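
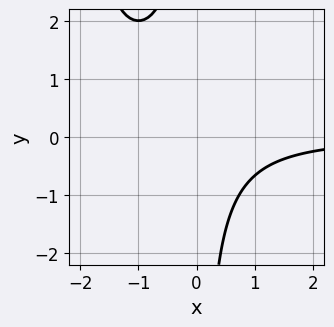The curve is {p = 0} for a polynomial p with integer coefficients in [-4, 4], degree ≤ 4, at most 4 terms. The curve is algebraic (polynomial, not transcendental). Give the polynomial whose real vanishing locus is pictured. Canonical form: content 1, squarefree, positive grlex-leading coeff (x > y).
x^2*y + 2*x*y + 2

1. Degree: a generic line meets the curve in up to 3 points, so deg p = 3.
2. Observable constraints: it misses every integer gridline on the y-axis; no x-intercept at any integer in the box.
3. The integer polynomial consistent with all of this is the stated p.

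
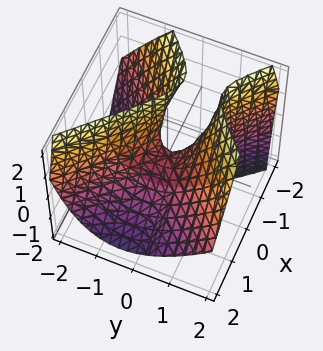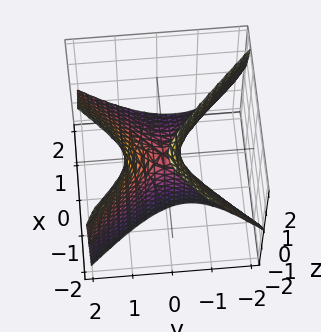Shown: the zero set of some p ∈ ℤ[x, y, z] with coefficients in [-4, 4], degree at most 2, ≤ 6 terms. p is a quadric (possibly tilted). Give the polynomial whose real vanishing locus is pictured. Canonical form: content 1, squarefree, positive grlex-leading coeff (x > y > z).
The degree is 2 — a generic line meets the surface in up to 2 points.
Checking where it meets the axes: it crosses the x-axis at the gridline x = 0; it crosses the y-axis at the gridline y = 0; it crosses the z-axis at the gridline z = 0.
Solving for integer coefficients yields p as stated.

2*x^2 + 2*x*z - 2*y^2 + y*z + z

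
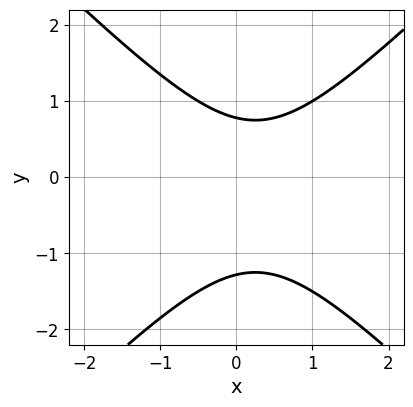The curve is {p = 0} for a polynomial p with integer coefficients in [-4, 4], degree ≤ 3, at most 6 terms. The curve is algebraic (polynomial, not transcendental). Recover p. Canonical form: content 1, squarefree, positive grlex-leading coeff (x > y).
1. The degree is 2 — the shape is more complex than any degree-1 curve.
2. From the visible intercepts: it misses every integer gridline on the x-axis.
3. Assembling these constraints gives the stated polynomial.

2*x^2 - 2*y^2 - x - y + 2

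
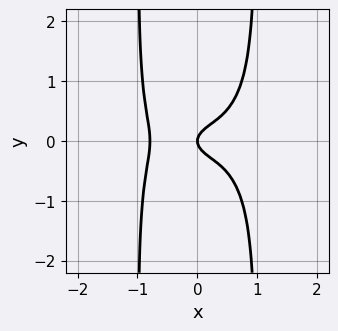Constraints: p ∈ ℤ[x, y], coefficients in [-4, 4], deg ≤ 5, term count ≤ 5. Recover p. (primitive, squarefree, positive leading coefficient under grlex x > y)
2*x^4 + 3*x^2*y^2 - 3*y^2 + x

deg p = 4.
Symmetries: the y ↦ −y reflection is a symmetry, so y appears only in even powers.
From the axis intercepts and sections: it crosses the x-axis at the gridline x = 0; it meets the y-axis at y = 0 (among the integer gridlines).
These observations pin down the coefficients.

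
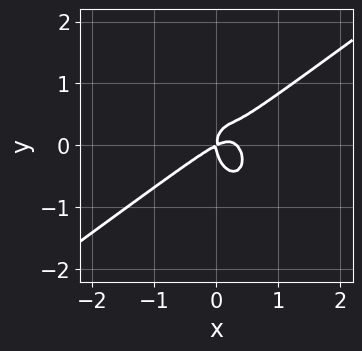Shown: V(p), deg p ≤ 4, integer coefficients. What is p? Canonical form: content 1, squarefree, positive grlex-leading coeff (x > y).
1. deg p = 3. The shape is more complex than any degree-2 curve.
2. From the axis intercepts and sections: it meets the y-axis at y = 0 (among the integer gridlines); one x-axis crossing is at x = 0.
3. Assembling these constraints gives the stated polynomial.

3*x^3 - 3*x^2*y - 2*y^3 - x^2 + 2*x*y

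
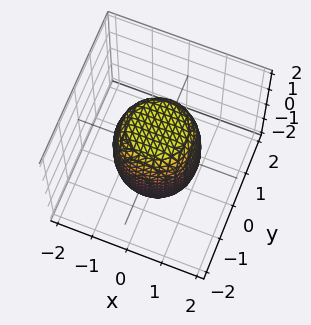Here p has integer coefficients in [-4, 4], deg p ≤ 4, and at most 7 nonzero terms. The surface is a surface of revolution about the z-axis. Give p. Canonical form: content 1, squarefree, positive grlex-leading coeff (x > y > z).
2*x^4 + 4*x^2*y^2 + 2*y^4 - x^2 - y^2 + z^2 - 2

The degree is 4 — the shape is more complex than any degree-3 surface.
Symmetries: the surface is invariant under rotation about z: p = q(x² + y², z).
From the visible intercepts: a circular section at z = -1 has radius exactly 1.
Putting this together gives p.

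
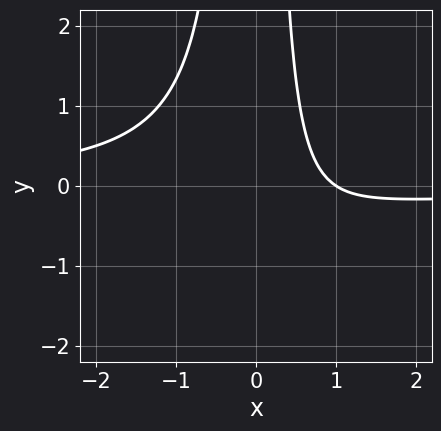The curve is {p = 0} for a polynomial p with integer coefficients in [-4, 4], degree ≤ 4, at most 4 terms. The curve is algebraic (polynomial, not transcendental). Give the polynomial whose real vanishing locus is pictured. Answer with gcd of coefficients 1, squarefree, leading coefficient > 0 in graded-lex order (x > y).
First, degree: no degree-2 curve has this shape, so deg p = 3.
Next, reading off the gridlines: it crosses the x-axis at the gridline x = 1; no y-intercept at any integer in the box.
Finally, together with the visible shape, these determine p as stated.

3*x^2*y + 2*x - 2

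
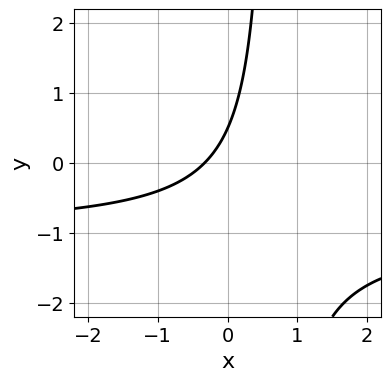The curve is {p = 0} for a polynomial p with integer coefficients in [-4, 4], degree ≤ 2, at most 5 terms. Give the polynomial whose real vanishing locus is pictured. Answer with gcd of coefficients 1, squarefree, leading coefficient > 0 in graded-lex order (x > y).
3*x*y + 3*x - 2*y + 1

1. The degree is 2 — a generic line meets the curve in up to 2 points.
2. Matching integer coefficients to the picture gives p.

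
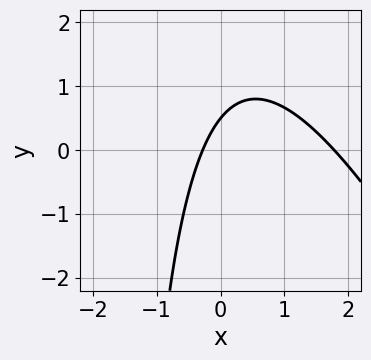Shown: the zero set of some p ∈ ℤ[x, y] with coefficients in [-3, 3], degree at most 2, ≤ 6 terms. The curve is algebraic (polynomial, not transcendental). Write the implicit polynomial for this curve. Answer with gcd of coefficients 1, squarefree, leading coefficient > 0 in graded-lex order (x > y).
2*x^2 + x*y - 3*x + 2*y - 1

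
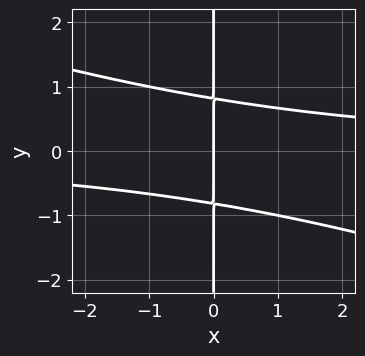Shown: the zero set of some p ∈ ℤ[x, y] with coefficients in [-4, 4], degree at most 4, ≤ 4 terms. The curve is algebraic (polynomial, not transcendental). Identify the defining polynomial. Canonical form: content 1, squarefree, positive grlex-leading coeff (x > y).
x^2*y + 3*x*y^2 - 2*x

1. The degree is 3 — the shape is more complex than any degree-2 curve.
2. Checking where it meets the axes: it meets the x-axis at x = 0 (among the integer gridlines); every point of the y-axis in the box is on the curve.
3. Solving for integer coefficients yields p as stated.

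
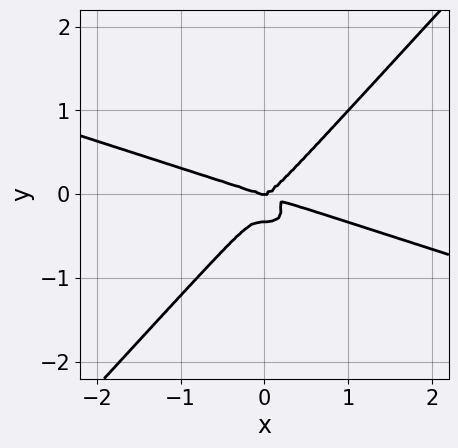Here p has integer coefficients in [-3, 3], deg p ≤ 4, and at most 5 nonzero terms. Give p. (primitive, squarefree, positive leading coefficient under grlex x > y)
(a) Degree: a generic line meets the curve in up to 4 points, so deg p = 4.
(b) Reading off the gridlines: it crosses the y-axis at the gridline y = 0; it crosses the x-axis at the gridline x = 0.
(c) These observations pin down the coefficients.

x^4 + 3*x^3*y - 3*y^4 - y^3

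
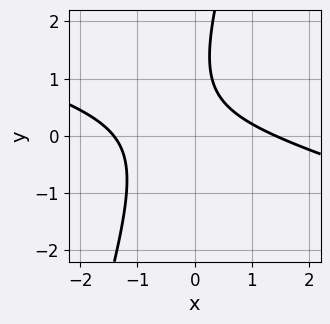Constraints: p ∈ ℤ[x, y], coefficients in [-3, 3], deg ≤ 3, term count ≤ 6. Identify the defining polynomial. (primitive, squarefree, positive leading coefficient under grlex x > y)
1. Degree: a generic line meets the curve in up to 2 points, so deg p = 2.
2. Reading off the gridlines: it misses every integer gridline on the y-axis.
3. Matching integer coefficients to the picture gives p.

x^2 + 3*x*y - y^2 + 2*y - 2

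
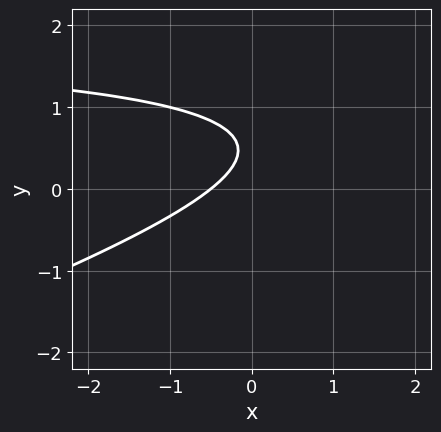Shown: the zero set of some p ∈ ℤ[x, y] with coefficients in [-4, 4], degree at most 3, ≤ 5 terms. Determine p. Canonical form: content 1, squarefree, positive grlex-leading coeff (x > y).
x*y - 3*y^2 - 2*x + 3*y - 1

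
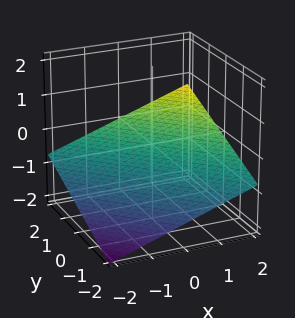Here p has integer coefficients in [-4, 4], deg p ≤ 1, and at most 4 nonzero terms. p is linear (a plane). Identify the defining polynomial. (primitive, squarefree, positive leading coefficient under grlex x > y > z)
x + y - 3*z - 2

First, degree: the surface is flat (a plane), so deg p = 1.
Then, from the axis intercepts and sections: it meets the y-axis at y = 2 (among the integer gridlines); it meets the x-axis at x = 2 (among the integer gridlines).
Finally, fitting integer coefficients to these (and the overall shape) gives p.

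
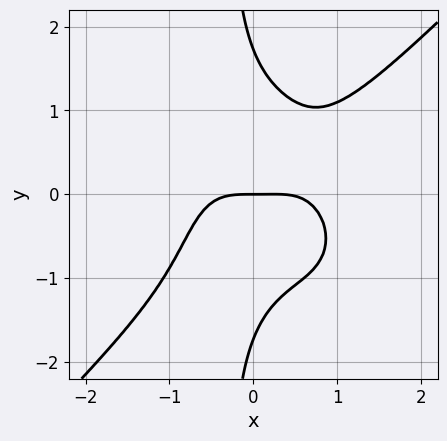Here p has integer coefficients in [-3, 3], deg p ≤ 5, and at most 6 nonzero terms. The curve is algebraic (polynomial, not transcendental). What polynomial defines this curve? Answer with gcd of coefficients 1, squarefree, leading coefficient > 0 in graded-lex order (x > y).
3*x^4 - 3*x*y^3 - x^3 - y^3 + 3*y

(a) The degree is 4 — no degree-3 curve has this shape.
(b) Checking where it meets the axes: one y-axis crossing is at y = 0; it meets the x-axis at x = 0 (among the integer gridlines).
(c) Fitting integer coefficients to these (and the overall shape) gives p.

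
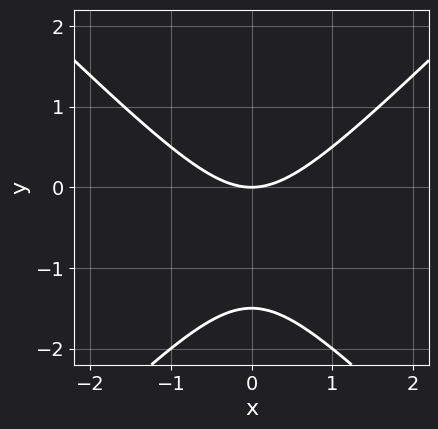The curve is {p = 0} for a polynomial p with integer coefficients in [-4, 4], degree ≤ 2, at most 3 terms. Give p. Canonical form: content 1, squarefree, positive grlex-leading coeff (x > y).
2*x^2 - 2*y^2 - 3*y

deg p = 2. The shape is more complex than any degree-1 curve.
Symmetries: the x ↦ −x reflection is a symmetry, so x appears only in even powers.
From the axis intercepts and sections: it crosses the y-axis at the gridline y = 0; it meets the x-axis at x = 0 (among the integer gridlines).
Together with the visible shape, these determine p as stated.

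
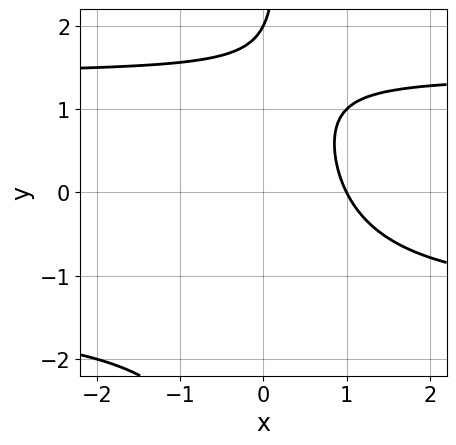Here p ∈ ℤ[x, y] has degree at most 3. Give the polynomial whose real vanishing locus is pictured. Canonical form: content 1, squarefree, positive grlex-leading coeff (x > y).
1. The degree is 3 — a generic line meets the curve in up to 3 points.
2. Observable constraints: one x-axis crossing is at x = 1; one y-axis crossing is at y = 2.
3. The integer polynomial consistent with all of this is the stated p.

x*y^2 - 2*x - y + 2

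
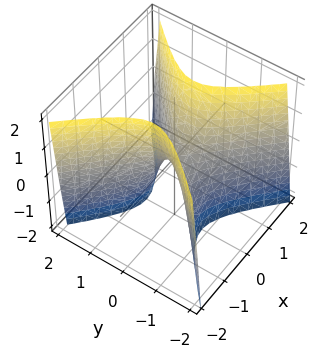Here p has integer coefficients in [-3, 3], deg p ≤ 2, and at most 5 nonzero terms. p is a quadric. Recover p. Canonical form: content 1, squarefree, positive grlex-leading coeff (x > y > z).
3*x^2 - 3*y^2 - z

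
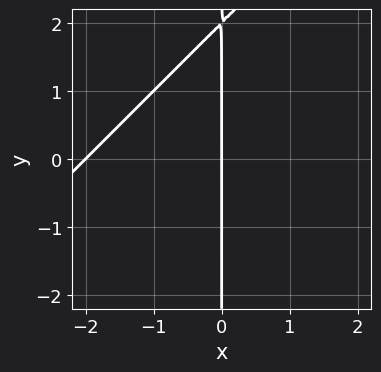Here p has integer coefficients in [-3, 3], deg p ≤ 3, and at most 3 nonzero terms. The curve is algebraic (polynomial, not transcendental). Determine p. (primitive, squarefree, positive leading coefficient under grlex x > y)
1. Degree: no degree-1 curve has this shape, so deg p = 2.
2. Reading off the gridlines: every point of the y-axis in the box is on the curve; the x-axis gridline crossings are at x ∈ {-2, 0}.
3. Together with the visible shape, these determine p as stated.

x^2 - x*y + 2*x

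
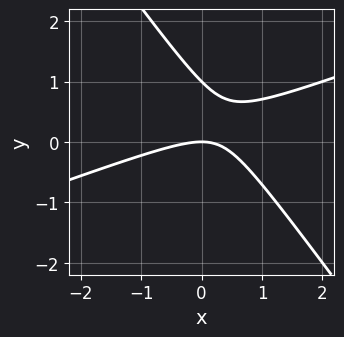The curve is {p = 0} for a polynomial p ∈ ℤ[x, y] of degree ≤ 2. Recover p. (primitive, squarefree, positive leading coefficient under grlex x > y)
(a) Degree: no degree-1 curve has this shape, so deg p = 2.
(b) From the visible intercepts: the y-axis gridline crossings are at y ∈ {0, 1}; it meets the x-axis at x = 0 (among the integer gridlines).
(c) Solving for integer coefficients yields p as stated.

x^2 - 2*x*y - 2*y^2 + 2*y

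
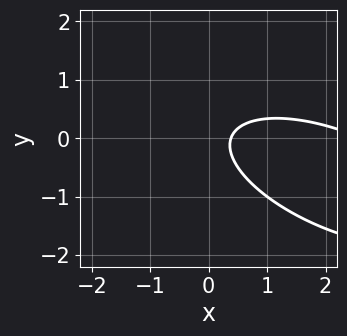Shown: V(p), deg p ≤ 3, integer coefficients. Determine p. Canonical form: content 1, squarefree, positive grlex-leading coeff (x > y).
1. deg p = 2. No degree-1 curve has this shape.
2. Reading off the gridlines: the curve avoids every integer y-axis point in the box.
3. Together with the visible shape, these determine p as stated.

x^2 + 2*x*y + 3*y^2 - 3*x + 1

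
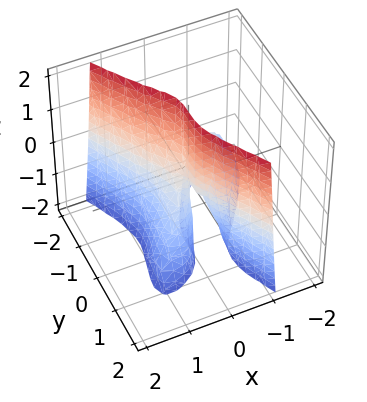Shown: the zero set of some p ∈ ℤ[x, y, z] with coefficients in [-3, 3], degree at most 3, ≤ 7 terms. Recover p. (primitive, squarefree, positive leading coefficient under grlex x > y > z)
2*x^3 - 2*x^2*y + y^3 + x*y + x*z

First, deg p = 3. The shape is more complex than any degree-2 surface.
Next, from the visible intercepts: it crosses the y-axis at the gridline y = 0; every point of the z-axis in the box is on the surface; it crosses the x-axis at the gridline x = 0.
Finally, matching integer coefficients to the picture gives p.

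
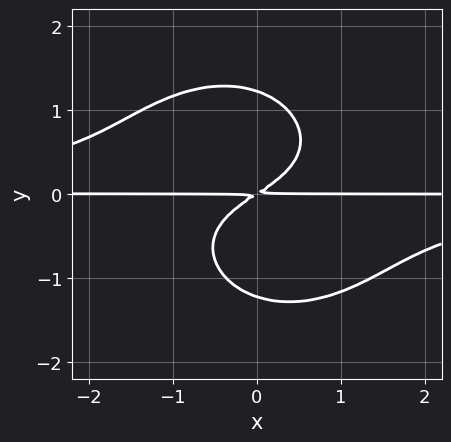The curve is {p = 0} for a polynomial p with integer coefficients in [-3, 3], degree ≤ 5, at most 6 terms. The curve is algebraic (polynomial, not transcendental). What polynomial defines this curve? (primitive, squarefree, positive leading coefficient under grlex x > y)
(a) deg p = 4. A generic line meets the curve in up to 4 points.
(b) From the visible intercepts: every point of the x-axis in the box is on the curve.
(c) Together with the visible shape, these determine p as stated.

2*x^2*y^2 + 2*y^4 + 2*x*y - 3*y^2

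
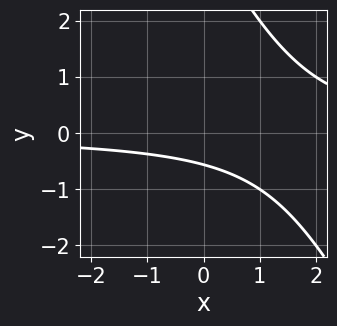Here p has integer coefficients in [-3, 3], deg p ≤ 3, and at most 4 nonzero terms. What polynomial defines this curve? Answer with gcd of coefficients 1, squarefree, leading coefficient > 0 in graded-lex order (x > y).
2*x*y + y^2 - 3*y - 2

deg p = 2. The shape is more complex than any degree-1 curve.
Checking where it meets the axes: it misses every integer gridline on the x-axis.
Solving for integer coefficients yields p as stated.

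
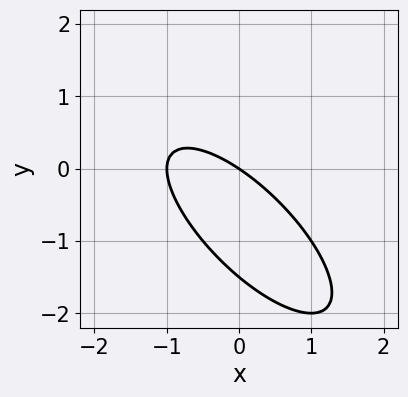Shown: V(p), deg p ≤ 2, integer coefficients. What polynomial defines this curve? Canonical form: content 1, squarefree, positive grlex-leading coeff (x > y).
(a) Degree: no degree-1 curve has this shape, so deg p = 2.
(b) From the visible intercepts: one y-axis crossing is at y = 0; the x-axis gridline crossings are at x ∈ {-1, 0}.
(c) These observations pin down the coefficients.

2*x^2 + 3*x*y + 2*y^2 + 2*x + 3*y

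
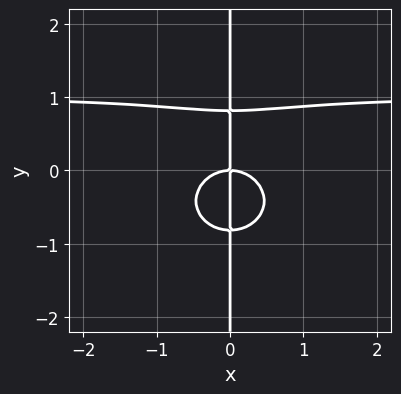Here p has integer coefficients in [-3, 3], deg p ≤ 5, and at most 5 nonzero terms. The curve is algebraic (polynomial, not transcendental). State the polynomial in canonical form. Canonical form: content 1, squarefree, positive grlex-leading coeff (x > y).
(a) deg p = 4.
(b) Observable constraints: every point of the y-axis in the box is on the curve; one x-axis crossing is at x = 0.
(c) The integer polynomial consistent with all of this is the stated p.

2*x^3*y + 3*x*y^3 - 2*x^3 - 2*x*y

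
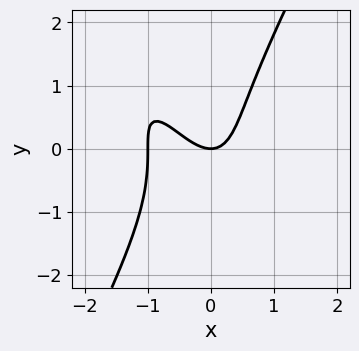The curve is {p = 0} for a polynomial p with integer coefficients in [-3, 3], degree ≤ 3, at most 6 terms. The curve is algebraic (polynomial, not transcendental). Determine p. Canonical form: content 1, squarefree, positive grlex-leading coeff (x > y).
1. The degree is 3 — the shape is more complex than any degree-2 curve.
2. Reading off the gridlines: one y-axis crossing is at y = 0; the x-axis gridline crossings are at x ∈ {-1, 0}.
3. Assembling these constraints gives the stated polynomial.

3*x^3 + 2*x^2*y - y^3 + 3*x^2 - 2*y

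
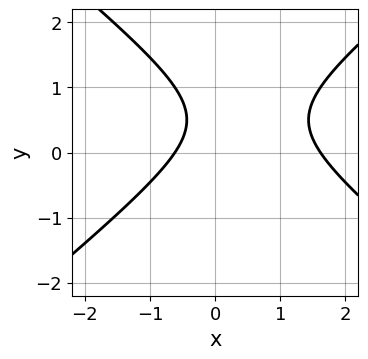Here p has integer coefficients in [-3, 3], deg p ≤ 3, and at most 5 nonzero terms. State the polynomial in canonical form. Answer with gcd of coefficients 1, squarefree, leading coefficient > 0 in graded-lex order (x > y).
2*x^2 - 3*y^2 - 2*x + 3*y - 2

1. deg p = 2. No degree-1 curve has this shape.
2. From the axis intercepts and sections: it misses every integer gridline on the y-axis.
3. Fitting integer coefficients to these (and the overall shape) gives p.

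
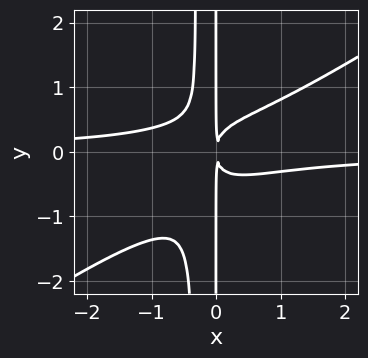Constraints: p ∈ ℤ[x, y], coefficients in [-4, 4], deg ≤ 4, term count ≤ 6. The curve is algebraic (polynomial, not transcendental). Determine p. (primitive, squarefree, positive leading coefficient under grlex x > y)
(a) The degree is 4 — the shape is more complex than any degree-3 curve.
(b) Against the integer gridlines: every point of the y-axis in the box is on the curve.
(c) These observations pin down the coefficients.

2*x^3*y - 3*x^2*y^2 - x*y^2 + x^2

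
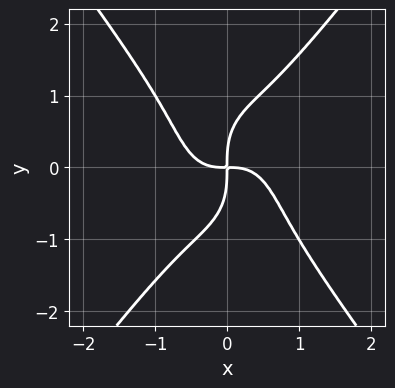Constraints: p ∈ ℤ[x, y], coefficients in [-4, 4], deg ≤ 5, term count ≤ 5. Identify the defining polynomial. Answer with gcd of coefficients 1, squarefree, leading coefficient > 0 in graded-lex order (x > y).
3*x^4 - y^4 + 2*x*y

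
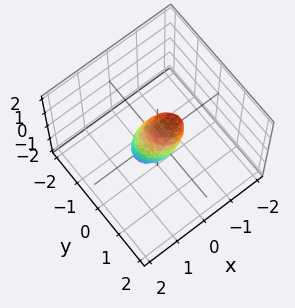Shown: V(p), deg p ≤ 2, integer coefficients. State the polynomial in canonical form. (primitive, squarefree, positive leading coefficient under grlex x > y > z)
3*x^2 + x*y + 3*x*z + 3*y^2 + 2*z^2 - 1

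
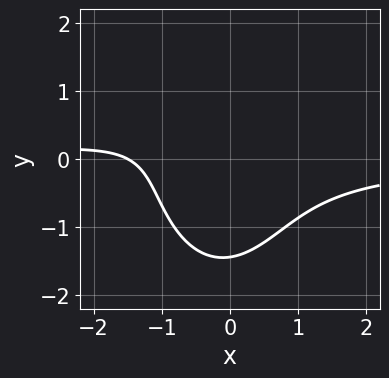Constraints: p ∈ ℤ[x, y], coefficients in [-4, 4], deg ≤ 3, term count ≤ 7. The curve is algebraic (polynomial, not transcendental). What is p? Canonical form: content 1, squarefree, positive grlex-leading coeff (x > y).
3*x^2*y + y^3 + 2*x*y + 2*x + 3

(a) Degree: a generic line meets the curve in up to 3 points, so deg p = 3.
(b) Solving for integer coefficients yields p as stated.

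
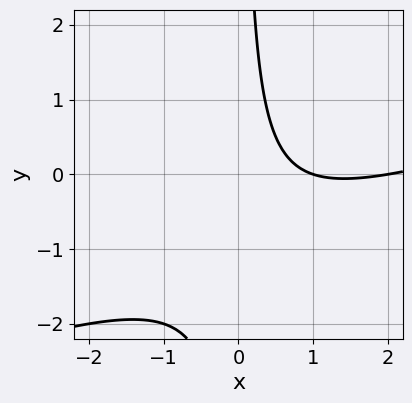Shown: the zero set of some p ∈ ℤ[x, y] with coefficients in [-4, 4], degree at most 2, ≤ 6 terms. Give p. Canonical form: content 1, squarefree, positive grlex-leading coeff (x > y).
1. deg p = 2.
2. From the axis intercepts and sections: among the integer gridlines, it crosses the x-axis at x ∈ {1, 2}; the curve avoids every integer y-axis point in the box.
3. Together with the visible shape, these determine p as stated.

x^2 - 3*x*y - 3*x + 2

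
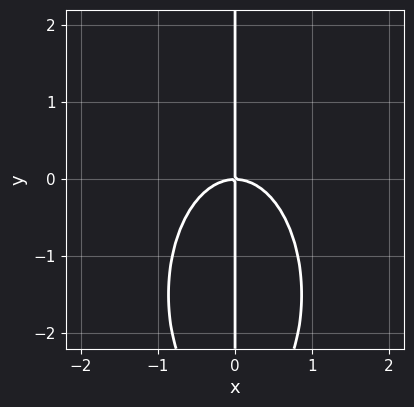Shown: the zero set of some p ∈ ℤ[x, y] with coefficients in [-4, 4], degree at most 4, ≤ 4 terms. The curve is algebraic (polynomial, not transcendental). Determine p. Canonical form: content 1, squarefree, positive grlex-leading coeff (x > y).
3*x^3 + x*y^2 + 3*x*y

1. The degree is 3 — the shape is more complex than any degree-2 curve.
2. From the axis intercepts and sections: the visible y-axis segment lies entirely on the curve; it meets the x-axis at x = 0 (among the integer gridlines).
3. Together with the visible shape, these determine p as stated.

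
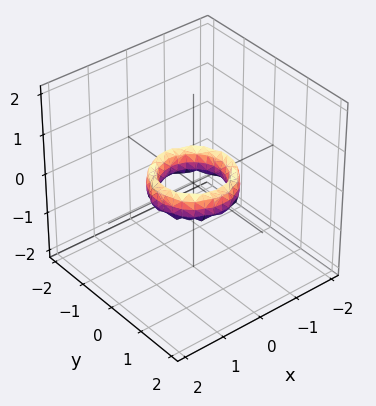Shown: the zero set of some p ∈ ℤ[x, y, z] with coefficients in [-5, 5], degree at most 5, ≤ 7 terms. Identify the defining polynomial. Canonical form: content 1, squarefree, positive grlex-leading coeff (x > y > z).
2*x^4 + 4*x^2*y^2 + 2*y^4 - 3*x^2 - 3*y^2 + z^2 + 1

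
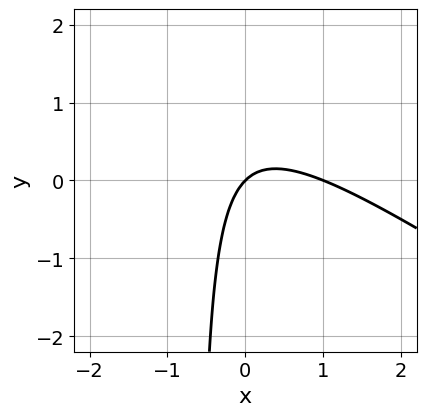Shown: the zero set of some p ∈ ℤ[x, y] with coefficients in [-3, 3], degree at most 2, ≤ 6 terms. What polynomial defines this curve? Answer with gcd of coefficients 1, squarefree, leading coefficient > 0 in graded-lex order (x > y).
First, degree: the shape is more complex than any degree-1 curve, so deg p = 2.
Then, reading off the gridlines: it crosses the y-axis at the gridline y = 0; the x-axis gridline crossings are at x ∈ {0, 1}.
Finally, matching integer coefficients to the picture gives p.

2*x^2 + 3*x*y - 2*x + 2*y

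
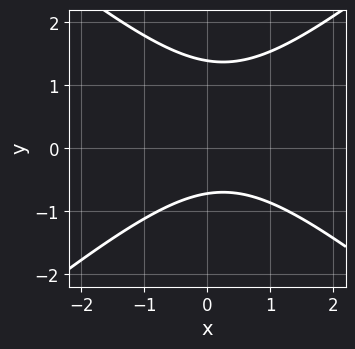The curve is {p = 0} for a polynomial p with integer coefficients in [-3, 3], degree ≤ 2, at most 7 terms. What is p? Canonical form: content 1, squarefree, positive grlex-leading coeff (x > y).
First, degree: no degree-1 curve has this shape, so deg p = 2.
Then, observable constraints: it misses every integer gridline on the x-axis.
Finally, solving for integer coefficients yields p as stated.

2*x^2 - 3*y^2 - x + 2*y + 3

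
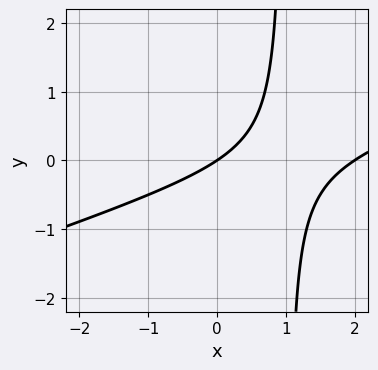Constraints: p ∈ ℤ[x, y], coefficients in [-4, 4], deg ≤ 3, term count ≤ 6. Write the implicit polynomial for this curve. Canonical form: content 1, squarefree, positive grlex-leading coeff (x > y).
x^2 - 3*x*y - 2*x + 3*y

1. The degree is 2 — the shape is more complex than any degree-1 curve.
2. Against the integer gridlines: among the integer gridlines, it crosses the x-axis at x ∈ {0, 2}; it meets the y-axis at y = 0 (among the integer gridlines).
3. Assembling these constraints gives the stated polynomial.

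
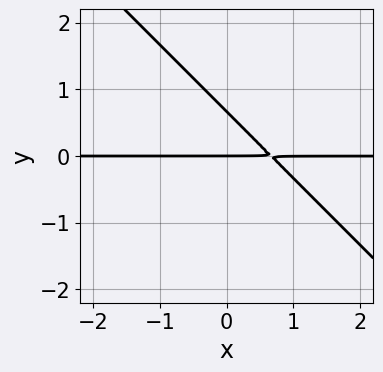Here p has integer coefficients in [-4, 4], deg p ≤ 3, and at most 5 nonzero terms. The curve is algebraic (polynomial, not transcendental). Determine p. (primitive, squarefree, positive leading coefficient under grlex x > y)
deg p = 2. The shape is more complex than any degree-1 curve.
From the visible intercepts: it meets the y-axis at y = 0 (among the integer gridlines); every point of the x-axis in the box is on the curve.
Solving for integer coefficients yields p as stated.

3*x*y + 3*y^2 - 2*y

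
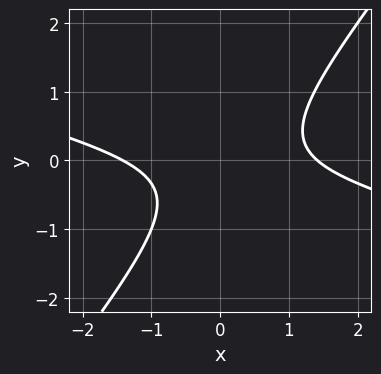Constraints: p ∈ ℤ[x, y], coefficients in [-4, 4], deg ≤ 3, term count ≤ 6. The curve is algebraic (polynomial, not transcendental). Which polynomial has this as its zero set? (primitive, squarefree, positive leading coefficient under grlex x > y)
1. The degree is 2 — a generic line meets the curve in up to 2 points.
2. Reading off the gridlines: it misses every integer gridline on the y-axis.
3. Assembling these constraints gives the stated polynomial.

x^2 + 3*x*y - 3*y^2 - y - 2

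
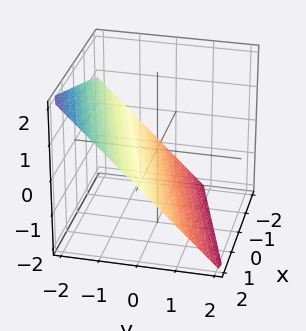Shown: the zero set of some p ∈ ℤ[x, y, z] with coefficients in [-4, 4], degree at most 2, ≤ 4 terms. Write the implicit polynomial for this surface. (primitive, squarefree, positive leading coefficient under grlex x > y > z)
First, the degree is 1 — every cross-section is a straight line — this is a plane.
Then, from the visible intercepts: it crosses the x-axis at the gridline x = 2.
Finally, putting this together gives p.

x - 3*y - 3*z - 2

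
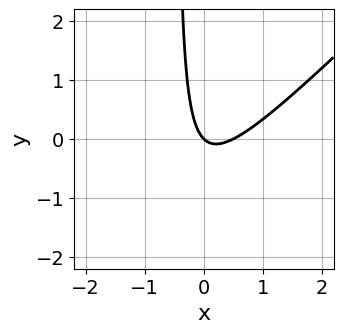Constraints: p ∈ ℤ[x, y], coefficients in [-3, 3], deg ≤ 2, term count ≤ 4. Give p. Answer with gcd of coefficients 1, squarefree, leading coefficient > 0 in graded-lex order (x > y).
2*x^2 - 2*x*y - x - y

First, degree: a generic line meets the curve in up to 2 points, so deg p = 2.
Then, observable constraints: it meets the x-axis at x = 0 (among the integer gridlines); one y-axis crossing is at y = 0.
Finally, putting this together gives p.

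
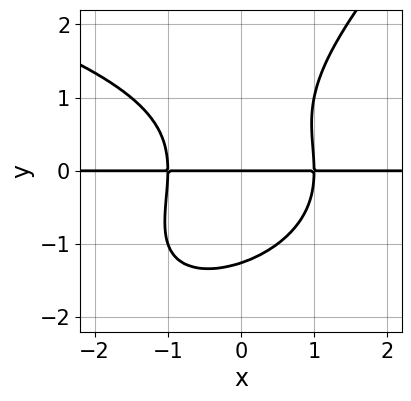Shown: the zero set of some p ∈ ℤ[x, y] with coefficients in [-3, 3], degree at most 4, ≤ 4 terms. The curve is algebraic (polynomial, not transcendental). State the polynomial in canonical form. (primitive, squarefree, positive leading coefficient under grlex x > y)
x*y^3 - y^4 + 2*x^2*y - 2*y

(a) The degree is 4 — a generic line meets the curve in up to 4 points.
(b) From the visible intercepts: every point of the x-axis in the box is on the curve; it meets the y-axis at y = 0 (among the integer gridlines).
(c) Together with the visible shape, these determine p as stated.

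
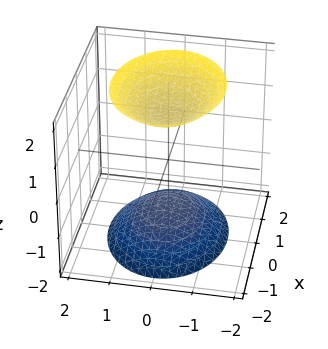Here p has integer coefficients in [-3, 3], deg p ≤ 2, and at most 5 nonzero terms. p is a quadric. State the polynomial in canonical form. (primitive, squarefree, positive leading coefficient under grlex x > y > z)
(a) There are 2 components. Treating them together as one polynomial.
(b) The degree is 2 — two sheets facing apart; a quadric.
(c) Symmetries: mirror symmetry z ↦ −z ⇒ only even powers of z; the y ↦ −y reflection is a symmetry, so y appears only in even powers; it's symmetric under x → −x, forcing even powers of x.
(d) Against the integer gridlines: it misses every integer gridline on the y-axis; no x-intercept at any integer in the box.
(e) Assembling these constraints gives the stated polynomial.

2*x^2 + 3*y^2 - 2*z^2 + 3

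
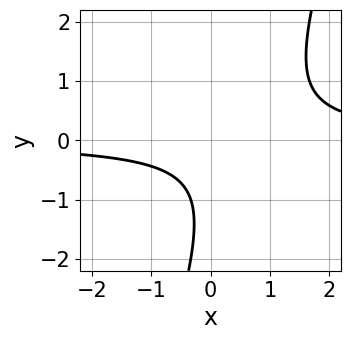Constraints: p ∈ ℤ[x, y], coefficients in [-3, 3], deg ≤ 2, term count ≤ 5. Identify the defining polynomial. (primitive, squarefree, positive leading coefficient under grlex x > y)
3*x*y - y^2 - 2*y - 2

(a) The degree is 2 — the shape is more complex than any degree-1 curve.
(b) Reading off the gridlines: the curve avoids every integer y-axis point in the box; no x-intercept at any integer in the box.
(c) Together with the visible shape, these determine p as stated.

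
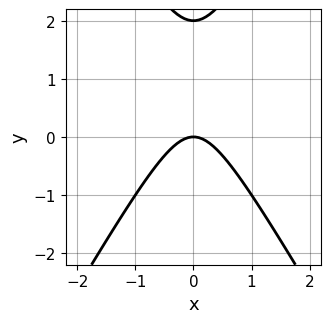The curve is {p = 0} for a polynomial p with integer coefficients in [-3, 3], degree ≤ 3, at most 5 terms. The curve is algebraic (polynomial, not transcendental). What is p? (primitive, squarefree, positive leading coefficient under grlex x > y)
First, the degree is 2 — the shape is more complex than any degree-1 curve.
Then, symmetries: mirror symmetry x ↦ −x ⇒ only even powers of x.
Next, from the visible intercepts: among the integer gridlines, it crosses the y-axis at y ∈ {0, 2}; it meets the x-axis at x = 0 (among the integer gridlines).
Finally, together with the visible shape, these determine p as stated.

3*x^2 - y^2 + 2*y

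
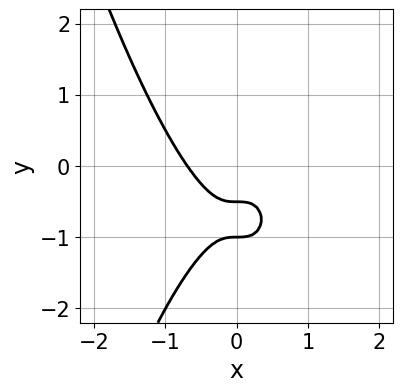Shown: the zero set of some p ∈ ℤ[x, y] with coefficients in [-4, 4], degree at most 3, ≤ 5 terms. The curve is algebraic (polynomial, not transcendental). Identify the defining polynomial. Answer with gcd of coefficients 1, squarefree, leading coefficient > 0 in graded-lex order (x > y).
(a) Degree: a generic line meets the curve in up to 3 points, so deg p = 3.
(b) Reading off the gridlines: it meets the y-axis at y = -1 (among the integer gridlines).
(c) Fitting integer coefficients to these (and the overall shape) gives p.

3*x^3 + 2*y^2 + 3*y + 1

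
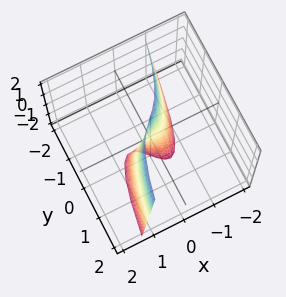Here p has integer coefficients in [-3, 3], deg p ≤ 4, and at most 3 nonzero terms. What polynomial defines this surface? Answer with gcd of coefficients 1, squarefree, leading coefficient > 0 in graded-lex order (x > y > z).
First, deg p = 3. No degree-2 surface has this shape.
Then, from the visible intercepts: the visible z-axis segment lies entirely on the surface; one y-axis crossing is at y = 0.
Finally, the integer polynomial consistent with all of this is the stated p.

3*x^3 + x*z - 2*y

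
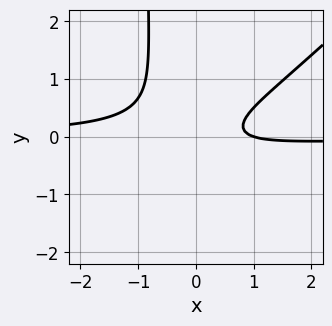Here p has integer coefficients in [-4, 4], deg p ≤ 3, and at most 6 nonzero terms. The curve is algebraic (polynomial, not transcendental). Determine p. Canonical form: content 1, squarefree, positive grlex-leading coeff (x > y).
(a) Degree: the shape is more complex than any degree-2 curve, so deg p = 3.
(b) Observable constraints: one x-axis crossing is at x = 1; the curve avoids every integer y-axis point in the box.
(c) The integer polynomial consistent with all of this is the stated p.

3*x^2*y - 3*x*y^2 - 3*y^2 + x - 1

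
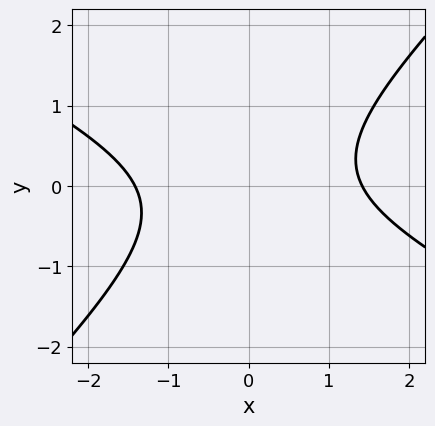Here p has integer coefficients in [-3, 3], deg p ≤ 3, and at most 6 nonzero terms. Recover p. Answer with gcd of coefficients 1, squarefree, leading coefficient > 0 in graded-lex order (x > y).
x^2 + x*y - 2*y^2 - 2

1. The degree is 2 — no degree-1 curve has this shape.
2. Observable constraints: the curve avoids every integer y-axis point in the box.
3. Solving for integer coefficients yields p as stated.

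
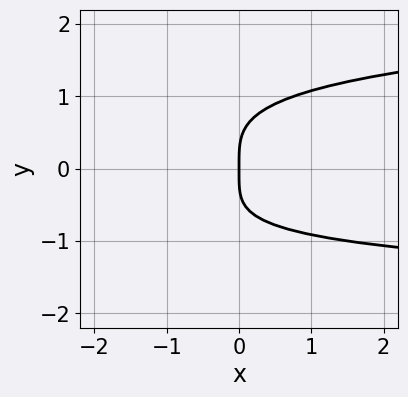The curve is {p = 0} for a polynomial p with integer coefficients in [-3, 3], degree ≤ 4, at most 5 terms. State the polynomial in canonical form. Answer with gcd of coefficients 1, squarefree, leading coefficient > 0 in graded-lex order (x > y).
1. deg p = 4. The shape is more complex than any degree-3 curve.
2. Checking where it meets the axes: it meets the x-axis at x = 0 (among the integer gridlines); it meets the y-axis at y = 0 (among the integer gridlines).
3. Fitting integer coefficients to these (and the overall shape) gives p.

3*y^4 - x*y - 3*x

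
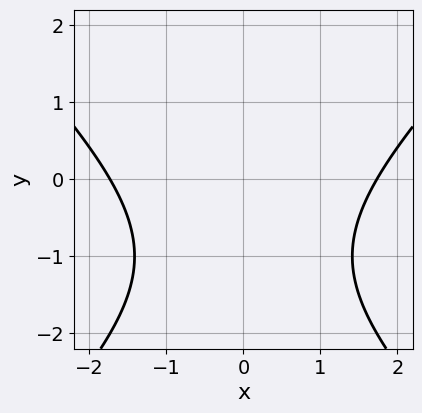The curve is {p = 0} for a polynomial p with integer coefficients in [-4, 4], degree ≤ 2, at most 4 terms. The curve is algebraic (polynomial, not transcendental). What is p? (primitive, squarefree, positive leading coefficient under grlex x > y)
x^2 - y^2 - 2*y - 3

Degree: a generic line meets the curve in up to 2 points, so deg p = 2.
Symmetries: it's symmetric under x → −x, forcing even powers of x.
From the axis intercepts and sections: no y-intercept at any integer in the box.
The integer polynomial consistent with all of this is the stated p.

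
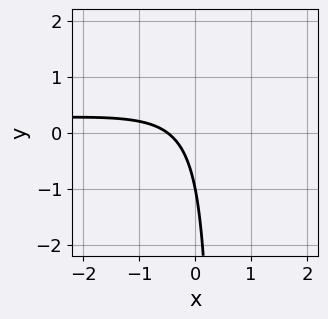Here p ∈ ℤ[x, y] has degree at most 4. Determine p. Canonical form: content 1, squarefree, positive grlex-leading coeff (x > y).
(a) Degree: a generic line meets the curve in up to 3 points, so deg p = 3.
(b) Observable constraints: it crosses the y-axis at the gridline y = -1.
(c) Matching integer coefficients to the picture gives p.

x^2*y - 3*x*y + 2*x + y + 1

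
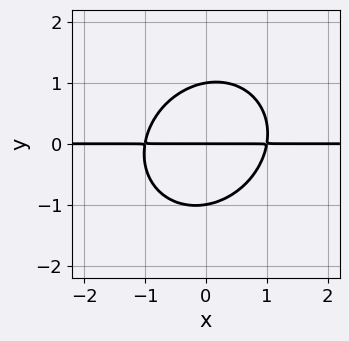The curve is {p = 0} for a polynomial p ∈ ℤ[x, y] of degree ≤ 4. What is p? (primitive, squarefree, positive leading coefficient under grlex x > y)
3*x^2*y - x*y^2 + 3*y^3 - 3*y

First, degree: a generic line meets the curve in up to 3 points, so deg p = 3.
Next, reading off the gridlines: among the integer gridlines, it crosses the y-axis at y ∈ {-1, 0, 1}; the visible x-axis segment lies entirely on the curve.
Finally, the integer polynomial consistent with all of this is the stated p.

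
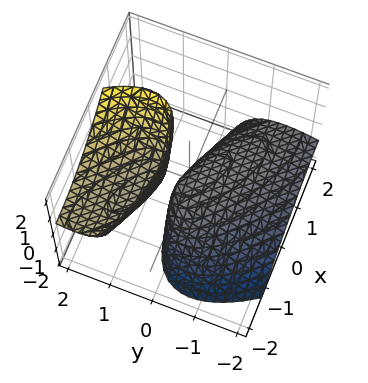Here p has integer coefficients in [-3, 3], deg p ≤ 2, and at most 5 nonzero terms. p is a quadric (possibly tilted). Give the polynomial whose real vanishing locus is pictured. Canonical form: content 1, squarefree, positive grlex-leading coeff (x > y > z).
First, the picture has 2 separate pieces. Treating them together as one polynomial.
Next, degree: no degree-1 surface has this shape, so deg p = 2.
Then, checking where it meets the axes: it meets the z-axis at z = 0 (among the integer gridlines); one y-axis crossing is at y = 0.
Finally, matching integer coefficients to the picture gives p.

x^2 + 2*x*y + 2*y^2 - 3*y*z + z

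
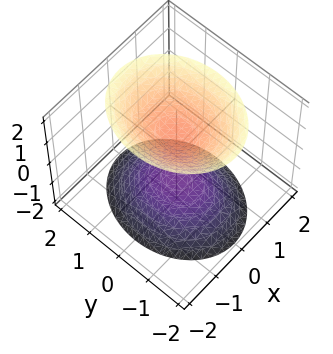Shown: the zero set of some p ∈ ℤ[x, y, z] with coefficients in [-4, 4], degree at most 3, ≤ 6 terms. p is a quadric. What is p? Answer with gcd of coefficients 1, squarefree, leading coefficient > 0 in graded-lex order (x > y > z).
First, there are 2 components. They look like related sheets of one shape, so recover p as a whole.
Then, the degree is 2 — two sheets facing apart; a quadric.
Then, symmetries: it's symmetric under y → −y, forcing even powers of y; the z ↦ −z reflection is a symmetry, so z appears only in even powers; the x ↦ −x reflection is a symmetry, so x appears only in even powers.
Then, reading off the gridlines: the surface avoids every integer y-axis point in the box; the surface avoids every integer x-axis point in the box; the z-axis gridline crossings are at z ∈ {-1, 1}.
Finally, matching integer coefficients to the picture gives p.

3*x^2 + 2*y^2 - 2*z^2 + 2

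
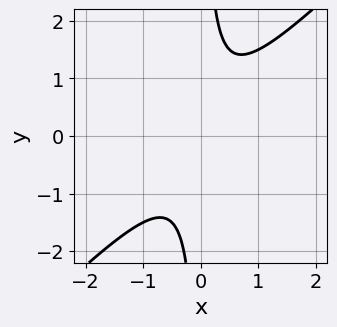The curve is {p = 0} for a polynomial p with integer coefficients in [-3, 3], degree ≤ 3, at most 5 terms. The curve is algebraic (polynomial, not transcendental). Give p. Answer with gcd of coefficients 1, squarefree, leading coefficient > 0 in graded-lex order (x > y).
2*x^2 - 2*x*y + 1

First, the degree is 2 — the shape is more complex than any degree-1 curve.
Then, against the integer gridlines: the curve avoids every integer y-axis point in the box; it misses every integer gridline on the x-axis.
Finally, these observations pin down the coefficients.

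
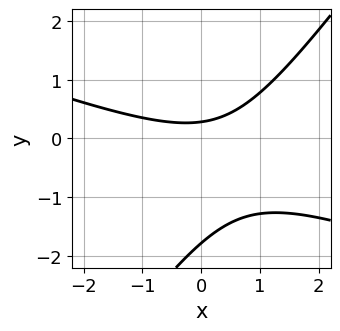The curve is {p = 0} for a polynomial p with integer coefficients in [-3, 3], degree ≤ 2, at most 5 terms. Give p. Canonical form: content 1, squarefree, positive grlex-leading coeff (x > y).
First, the degree is 2 — no degree-1 curve has this shape.
Then, observable constraints: no x-intercept at any integer in the box.
Finally, these observations pin down the coefficients.

x^2 + 2*x*y - 2*y^2 - 3*y + 1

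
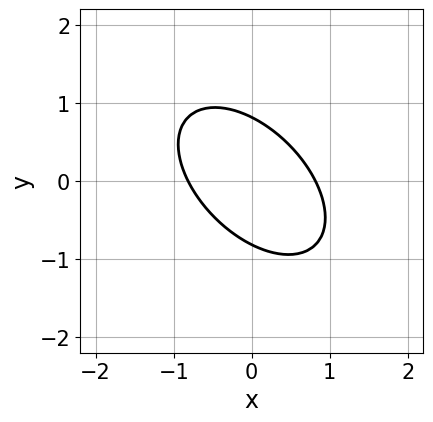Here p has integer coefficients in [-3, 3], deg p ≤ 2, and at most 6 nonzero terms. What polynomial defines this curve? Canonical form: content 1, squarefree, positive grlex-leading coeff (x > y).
First, deg p = 2.
Finally, putting this together gives p.

3*x^2 + 3*x*y + 3*y^2 - 2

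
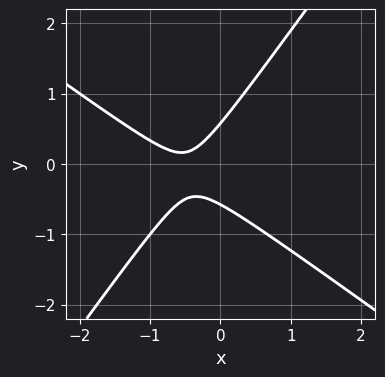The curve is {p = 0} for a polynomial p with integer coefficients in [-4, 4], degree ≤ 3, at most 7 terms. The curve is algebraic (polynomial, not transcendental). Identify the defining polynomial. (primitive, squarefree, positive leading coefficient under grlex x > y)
3*x^2 + 2*x*y - 3*y^2 + 3*x + 1

1. The degree is 2 — no degree-1 curve has this shape.
2. Checking where it meets the axes: the curve avoids every integer x-axis point in the box.
3. These observations pin down the coefficients.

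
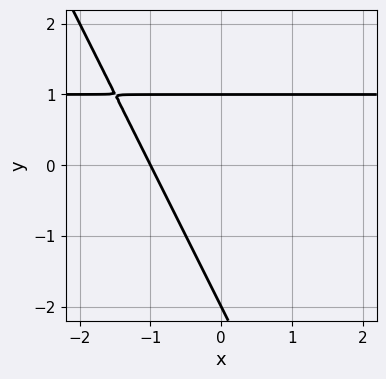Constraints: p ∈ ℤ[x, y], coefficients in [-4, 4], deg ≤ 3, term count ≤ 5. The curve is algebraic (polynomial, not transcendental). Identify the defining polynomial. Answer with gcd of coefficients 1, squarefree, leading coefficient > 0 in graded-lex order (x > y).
(a) Degree: no degree-1 curve has this shape, so deg p = 2.
(b) From the visible intercepts: it crosses the x-axis at the gridline x = -1; the y-axis gridline crossings are at y ∈ {-2, 1}.
(c) Assembling these constraints gives the stated polynomial.

2*x*y + y^2 - 2*x + y - 2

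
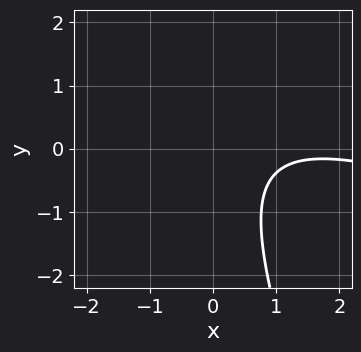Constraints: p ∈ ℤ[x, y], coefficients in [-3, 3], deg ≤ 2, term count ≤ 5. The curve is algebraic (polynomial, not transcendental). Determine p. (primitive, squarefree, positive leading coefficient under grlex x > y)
x^2 + 3*x*y + y^2 - 3*x + 3

First, degree: the shape is more complex than any degree-1 curve, so deg p = 2.
Then, against the integer gridlines: no x-intercept at any integer in the box; no y-intercept at any integer in the box.
Finally, solving for integer coefficients yields p as stated.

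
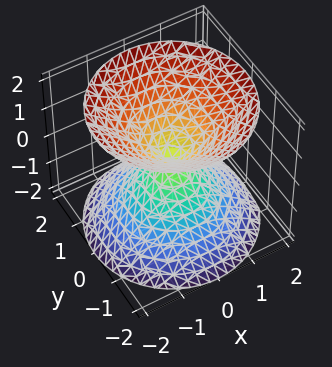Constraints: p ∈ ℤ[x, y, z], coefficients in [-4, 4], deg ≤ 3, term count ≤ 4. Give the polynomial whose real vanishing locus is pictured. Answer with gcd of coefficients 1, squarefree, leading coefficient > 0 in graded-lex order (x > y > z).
1. The picture has 2 separate pieces.
2. deg p = 2.
3. Symmetries: mirror symmetry z ↦ −z ⇒ only even powers of z; the surface is invariant under rotation about z: p = q(x² + y², z).
4. Against the integer gridlines: one z-axis crossing is at z = 0; it meets the x-axis at x = 0 (among the integer gridlines).
5. Putting this together gives p.

x^2 + y^2 - z^2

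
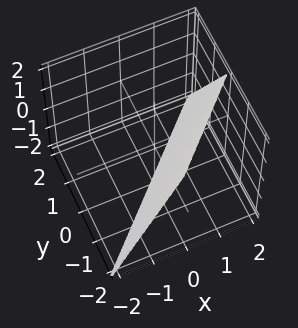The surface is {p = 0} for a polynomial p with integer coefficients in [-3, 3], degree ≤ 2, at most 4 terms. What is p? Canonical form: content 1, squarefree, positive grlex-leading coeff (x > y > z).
2*x - 2*y - z - 2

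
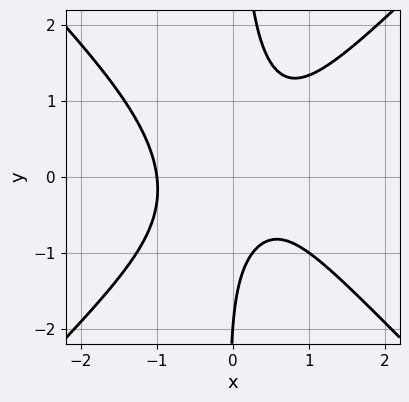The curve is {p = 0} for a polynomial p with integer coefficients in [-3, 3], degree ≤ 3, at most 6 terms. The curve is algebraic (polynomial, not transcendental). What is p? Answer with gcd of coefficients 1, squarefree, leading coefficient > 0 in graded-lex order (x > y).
1. The degree is 3 — the shape is more complex than any degree-2 curve.
2. Against the integer gridlines: it crosses the x-axis at the gridline x = -1; it meets the y-axis at y = -2 (among the integer gridlines).
3. Matching integer coefficients to the picture gives p.

3*x^3 - 3*x*y^2 - x + y + 2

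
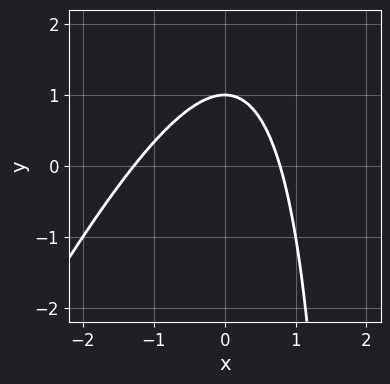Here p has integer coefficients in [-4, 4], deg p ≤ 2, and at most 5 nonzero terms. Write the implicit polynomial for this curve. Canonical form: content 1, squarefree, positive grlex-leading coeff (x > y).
2*x^2 - x*y + x + 2*y - 2

Degree: the shape is more complex than any degree-1 curve, so deg p = 2.
Against the integer gridlines: it meets the y-axis at y = 1 (among the integer gridlines).
The integer polynomial consistent with all of this is the stated p.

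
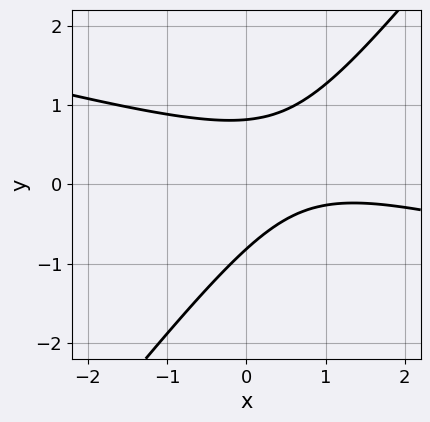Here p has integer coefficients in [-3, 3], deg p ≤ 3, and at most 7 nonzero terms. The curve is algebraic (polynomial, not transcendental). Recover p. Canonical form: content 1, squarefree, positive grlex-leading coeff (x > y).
x^2 + 3*x*y - 3*y^2 - 2*x + 2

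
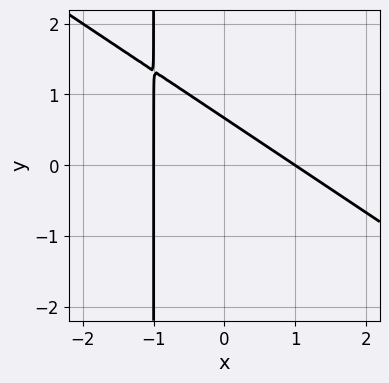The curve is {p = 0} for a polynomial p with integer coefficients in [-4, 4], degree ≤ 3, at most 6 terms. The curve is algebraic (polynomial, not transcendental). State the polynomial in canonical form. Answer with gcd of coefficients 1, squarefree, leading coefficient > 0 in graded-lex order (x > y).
First, degree: a generic line meets the curve in up to 2 points, so deg p = 2.
Next, observable constraints: the x-axis gridline crossings are at x ∈ {-1, 1}.
Finally, together with the visible shape, these determine p as stated.

2*x^2 + 3*x*y + 3*y - 2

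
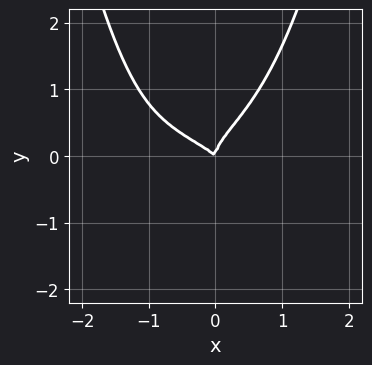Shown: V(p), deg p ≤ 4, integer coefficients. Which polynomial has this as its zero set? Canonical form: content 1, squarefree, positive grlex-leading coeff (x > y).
3*x^2*y^2 + x*y^2 - 3*y^3 + x^2 + x*y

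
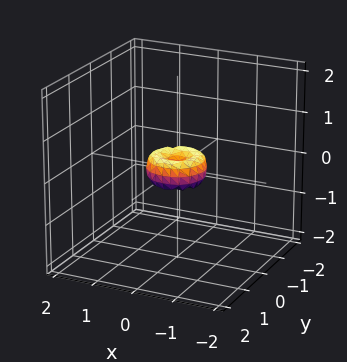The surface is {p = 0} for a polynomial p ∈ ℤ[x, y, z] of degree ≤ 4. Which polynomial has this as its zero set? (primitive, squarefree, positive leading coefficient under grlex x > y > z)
(a) deg p = 4. The shape is more complex than any degree-3 surface.
(b) Symmetry: the surface is invariant under rotation about z: p = q(x² + y², z).
(c) From the axis intercepts and sections: it crosses the z-axis at the gridline z = 0; a circular section at z = 0 has radius between 0 and 1.
(d) Solving for integer coefficients yields p as stated.

2*x^4 + 4*x^2*y^2 + 2*y^4 - x^2 - y^2 + z^2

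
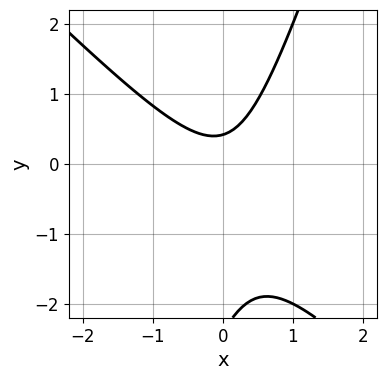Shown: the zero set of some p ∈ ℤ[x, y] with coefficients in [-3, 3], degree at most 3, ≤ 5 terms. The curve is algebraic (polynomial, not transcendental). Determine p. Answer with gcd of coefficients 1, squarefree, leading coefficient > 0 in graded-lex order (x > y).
3*x^2 + 2*x*y - y^2 - 2*y + 1

(a) Degree: no degree-1 curve has this shape, so deg p = 2.
(b) Against the integer gridlines: no x-intercept at any integer in the box.
(c) Together with the visible shape, these determine p as stated.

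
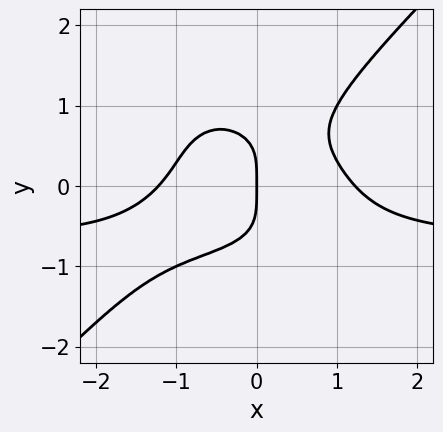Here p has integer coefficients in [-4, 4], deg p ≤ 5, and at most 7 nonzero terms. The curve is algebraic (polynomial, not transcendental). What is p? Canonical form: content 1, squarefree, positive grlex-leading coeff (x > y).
First, deg p = 4. No degree-3 curve has this shape.
Then, from the axis intercepts and sections: one y-axis crossing is at y = 0; one x-axis crossing is at x = 0.
Finally, the integer polynomial consistent with all of this is the stated p.

3*x^3*y - 3*y^4 + 2*x^3 + x*y^2 - 3*x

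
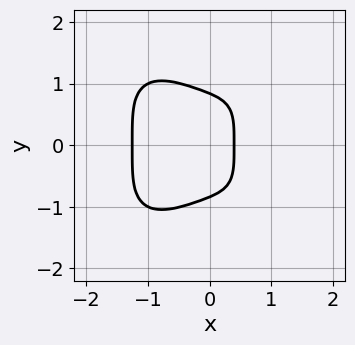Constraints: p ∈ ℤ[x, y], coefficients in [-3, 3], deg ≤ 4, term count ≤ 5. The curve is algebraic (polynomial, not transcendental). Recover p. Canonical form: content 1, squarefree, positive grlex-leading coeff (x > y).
3*x^4 + 2*y^4 + 2*x^3 + 2*x - 1

Degree: a generic line meets the curve in up to 4 points, so deg p = 4.
Symmetries: it's symmetric under y → −y, forcing even powers of y.
Putting this together gives p.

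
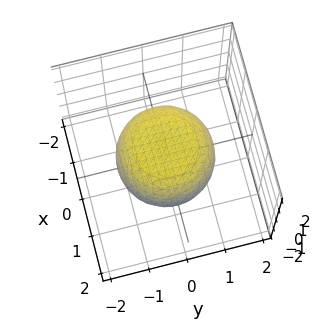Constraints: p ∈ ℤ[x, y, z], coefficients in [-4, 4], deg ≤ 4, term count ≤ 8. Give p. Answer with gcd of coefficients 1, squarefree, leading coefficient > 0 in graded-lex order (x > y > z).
First, degree: the shape is more complex than any degree-3 surface, so deg p = 4.
Next, symmetries: rotational symmetry about the z-axis ⇒ p depends on x, y only through x² + y².
Then, observable constraints: the z-axis gridline crossings are at z ∈ {-1, 1}; a circular section at z = 0 has radius between 1 and 2.
Finally, assembling these constraints gives the stated polynomial.

2*x^4 + 4*x^2*y^2 + 2*y^4 - x^2 - y^2 + 3*z^2 - 3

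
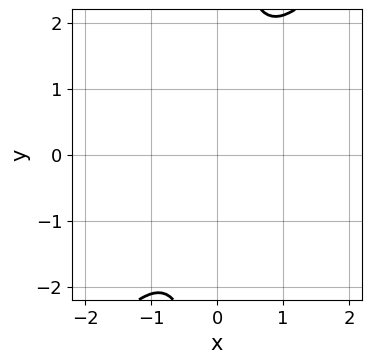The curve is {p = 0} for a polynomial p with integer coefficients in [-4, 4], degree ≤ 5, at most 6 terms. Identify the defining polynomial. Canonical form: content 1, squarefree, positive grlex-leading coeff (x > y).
First, the degree is 4 — a generic line meets the curve in up to 4 points.
Finally, putting this together gives p.

x^4 + 2*x^2*y^2 - 2*x*y^3 + 2*y^2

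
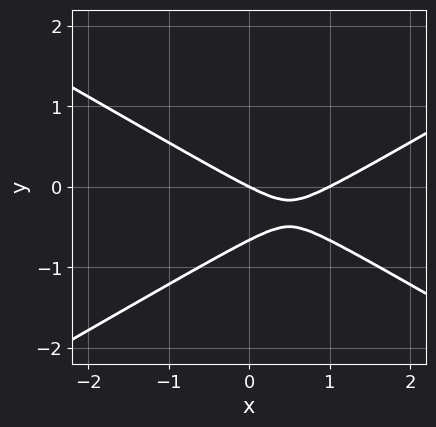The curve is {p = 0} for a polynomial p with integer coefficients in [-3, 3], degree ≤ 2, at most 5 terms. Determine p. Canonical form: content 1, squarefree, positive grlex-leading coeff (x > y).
x^2 - 3*y^2 - x - 2*y

(a) deg p = 2. A generic line meets the curve in up to 2 points.
(b) From the axis intercepts and sections: one y-axis crossing is at y = 0; the x-axis gridline crossings are at x ∈ {0, 1}.
(c) Fitting integer coefficients to these (and the overall shape) gives p.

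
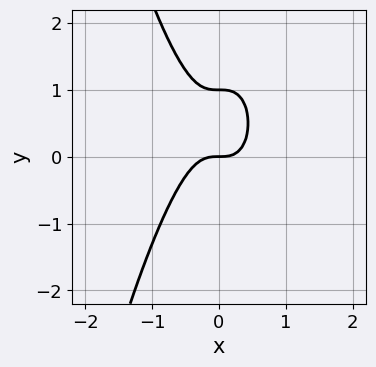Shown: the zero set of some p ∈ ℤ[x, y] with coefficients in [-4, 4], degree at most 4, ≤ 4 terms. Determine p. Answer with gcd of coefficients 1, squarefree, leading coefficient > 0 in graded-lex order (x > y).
1. Degree: a generic line meets the curve in up to 3 points, so deg p = 3.
2. Checking where it meets the axes: it meets the x-axis at x = 0 (among the integer gridlines); the y-axis gridline crossings are at y ∈ {0, 1}.
3. These observations pin down the coefficients.

3*x^3 + y^2 - y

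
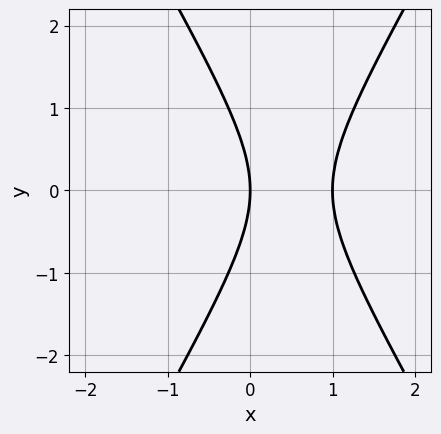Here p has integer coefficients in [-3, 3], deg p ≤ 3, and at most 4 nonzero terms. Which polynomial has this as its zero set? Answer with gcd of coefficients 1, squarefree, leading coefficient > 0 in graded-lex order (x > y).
3*x^2 - y^2 - 3*x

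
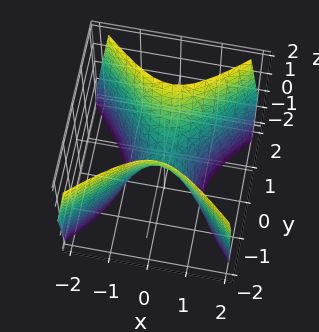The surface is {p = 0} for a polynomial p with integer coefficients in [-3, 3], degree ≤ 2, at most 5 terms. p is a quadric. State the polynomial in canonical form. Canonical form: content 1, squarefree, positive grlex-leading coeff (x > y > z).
2*x^2 - 2*y^2 + z

1. The degree is 2 — a hyperbolic paraboloid; a quadric.
2. Symmetries: mirror symmetry y ↦ −y ⇒ only even powers of y; the x ↦ −x reflection is a symmetry, so x appears only in even powers.
3. From the axis intercepts and sections: it crosses the z-axis at the gridline z = 0; one y-axis crossing is at y = 0.
4. Together with the visible shape, these determine p as stated.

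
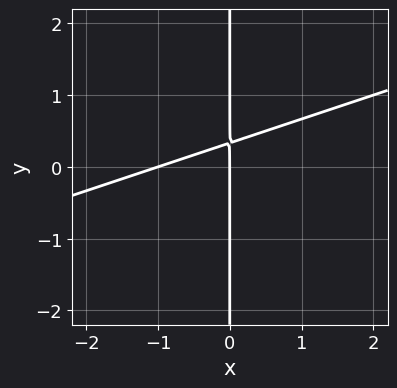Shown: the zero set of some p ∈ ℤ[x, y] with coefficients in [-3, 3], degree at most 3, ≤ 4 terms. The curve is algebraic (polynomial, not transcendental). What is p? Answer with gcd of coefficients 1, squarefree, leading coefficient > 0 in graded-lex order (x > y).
x^2 - 3*x*y + x

Degree: a generic line meets the curve in up to 2 points, so deg p = 2.
From the visible intercepts: the visible y-axis segment lies entirely on the curve; among the integer gridlines, it crosses the x-axis at x ∈ {-1, 0}.
The integer polynomial consistent with all of this is the stated p.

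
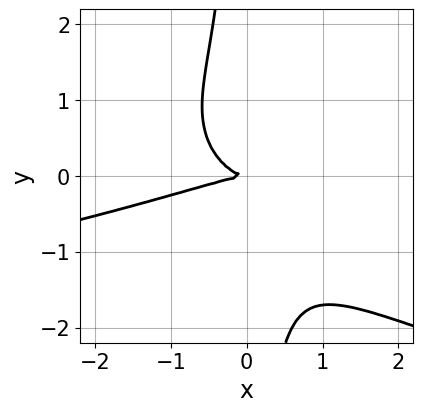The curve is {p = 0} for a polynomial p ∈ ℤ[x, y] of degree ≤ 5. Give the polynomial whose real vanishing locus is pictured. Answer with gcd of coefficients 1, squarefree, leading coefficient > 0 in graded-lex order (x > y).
3*x*y^3 + x^3 - 3*x^2*y + 3*y^2

1. Degree: a generic line meets the curve in up to 4 points, so deg p = 4.
2. From the axis intercepts and sections: one x-axis crossing is at x = 0; it crosses the y-axis at the gridline y = 0.
3. Putting this together gives p.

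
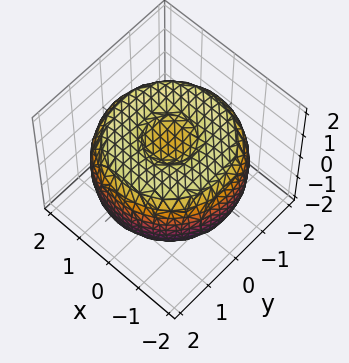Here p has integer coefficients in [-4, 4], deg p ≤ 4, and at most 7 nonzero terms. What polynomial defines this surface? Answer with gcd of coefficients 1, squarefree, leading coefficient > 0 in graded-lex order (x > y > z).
x^4 + 2*x^2*y^2 + y^4 - 3*x^2 - 3*y^2 + 3*z^2 - 2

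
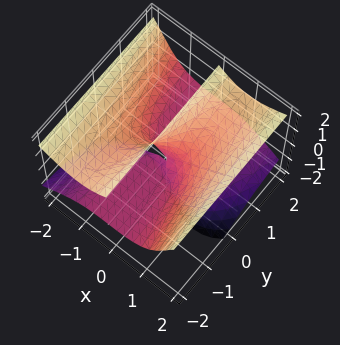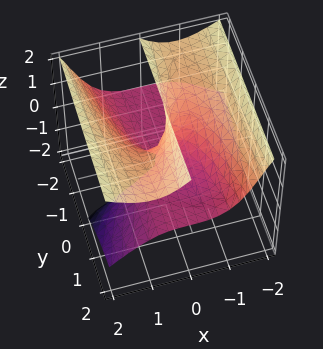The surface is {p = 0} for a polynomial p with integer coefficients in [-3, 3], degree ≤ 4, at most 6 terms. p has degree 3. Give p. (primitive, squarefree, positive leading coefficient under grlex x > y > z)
x^3 - x*z^2 - y*z^2 + 2*y*z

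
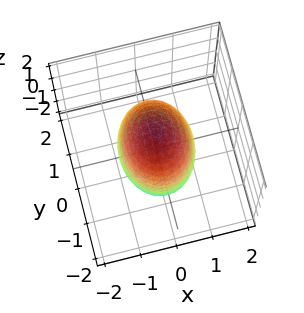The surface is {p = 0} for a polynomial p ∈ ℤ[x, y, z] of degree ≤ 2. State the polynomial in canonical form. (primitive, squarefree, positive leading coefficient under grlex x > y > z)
3*x^2 + 2*y^2 + z^2 - 3

(a) The degree is 2 — bounded and convex; a quadric.
(b) Symmetries: it's symmetric under y → −y, forcing even powers of y; mirror symmetry x ↦ −x ⇒ only even powers of x; mirror symmetry z ↦ −z ⇒ only even powers of z.
(c) From the axis intercepts and sections: the x-axis gridline crossings are at x ∈ {-1, 1}.
(d) These observations pin down the coefficients.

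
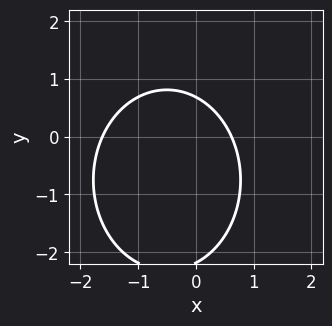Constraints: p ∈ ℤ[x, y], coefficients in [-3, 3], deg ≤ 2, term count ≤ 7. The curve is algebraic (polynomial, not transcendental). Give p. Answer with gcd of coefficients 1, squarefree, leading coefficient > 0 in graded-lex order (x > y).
The degree is 2 — the shape is more complex than any degree-1 curve.
Solving for integer coefficients yields p as stated.

3*x^2 + 2*y^2 + 3*x + 3*y - 3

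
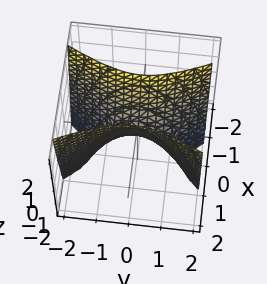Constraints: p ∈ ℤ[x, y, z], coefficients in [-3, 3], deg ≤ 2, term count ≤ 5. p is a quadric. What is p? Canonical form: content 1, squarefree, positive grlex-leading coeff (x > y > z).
(a) deg p = 2. A hyperbolic paraboloid; a quadric.
(b) Symmetries: the x ↦ −x reflection is a symmetry, so x appears only in even powers; the y ↦ −y reflection is a symmetry, so y appears only in even powers.
(c) From the axis intercepts and sections: one x-axis crossing is at x = 0; it meets the y-axis at y = 0 (among the integer gridlines).
(d) Putting this together gives p.

3*x^2 - y^2 - z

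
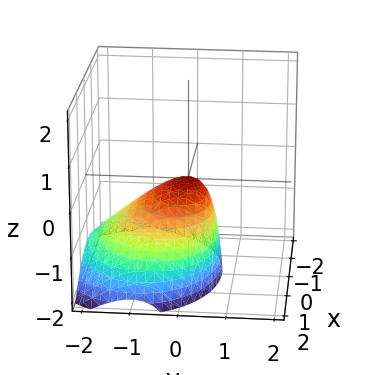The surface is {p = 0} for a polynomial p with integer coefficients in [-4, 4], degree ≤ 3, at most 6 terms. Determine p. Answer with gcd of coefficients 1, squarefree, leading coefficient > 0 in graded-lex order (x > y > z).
2*x^2 + 3*y^2 - 3*y*z + 3*z

(a) Degree: the shape is more complex than any degree-1 surface, so deg p = 2.
(b) From the axis intercepts and sections: it crosses the y-axis at the gridline y = 0; it meets the z-axis at z = 0 (among the integer gridlines); one x-axis crossing is at x = 0.
(c) Putting this together gives p.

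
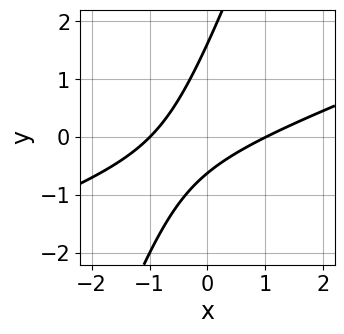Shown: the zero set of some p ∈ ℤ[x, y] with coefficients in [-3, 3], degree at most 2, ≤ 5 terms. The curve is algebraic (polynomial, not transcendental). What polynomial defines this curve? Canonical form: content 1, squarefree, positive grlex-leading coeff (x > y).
x^2 - 3*x*y + y^2 - y - 1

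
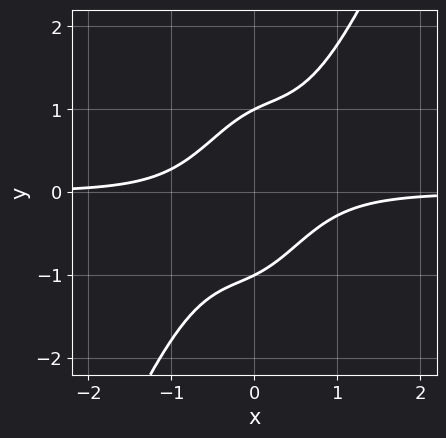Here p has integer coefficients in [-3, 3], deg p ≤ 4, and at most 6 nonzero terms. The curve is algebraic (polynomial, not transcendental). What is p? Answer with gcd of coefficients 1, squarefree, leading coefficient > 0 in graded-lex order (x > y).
1. deg p = 4. A generic line meets the curve in up to 4 points.
2. From the axis intercepts and sections: it misses every integer gridline on the x-axis; the y-axis gridline crossings are at y ∈ {-1, 1}.
3. These observations pin down the coefficients.

2*x^3*y - x^2*y^2 + x*y - y^2 + 1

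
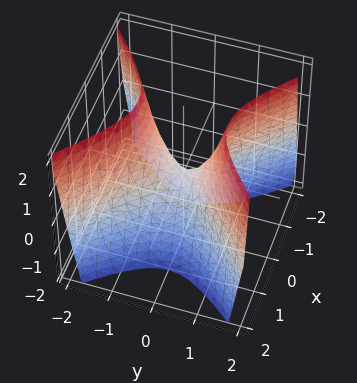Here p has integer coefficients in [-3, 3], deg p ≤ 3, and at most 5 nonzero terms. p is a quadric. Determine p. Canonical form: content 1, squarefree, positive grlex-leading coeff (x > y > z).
2*x^2 - 2*y^2 + z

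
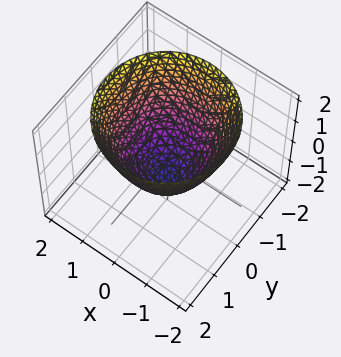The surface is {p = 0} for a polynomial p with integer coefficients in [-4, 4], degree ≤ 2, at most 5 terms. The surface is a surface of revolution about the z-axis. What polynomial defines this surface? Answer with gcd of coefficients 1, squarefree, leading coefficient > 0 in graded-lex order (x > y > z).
(a) deg p = 2. A generic line meets the surface in up to 2 points.
(b) Symmetries: rotational symmetry about the z-axis ⇒ p depends on x, y only through x² + y².
(c) Against the integer gridlines: among the integer gridlines, it crosses the y-axis at y ∈ {-1, 1}; it meets the z-axis at z = -1 (among the integer gridlines); a circular section at z = 2 has radius between 1 and 2; among the integer gridlines, it crosses the x-axis at x ∈ {-1, 1}.
(d) Fitting integer coefficients to these (and the overall shape) gives p.

x^2 + y^2 - z - 1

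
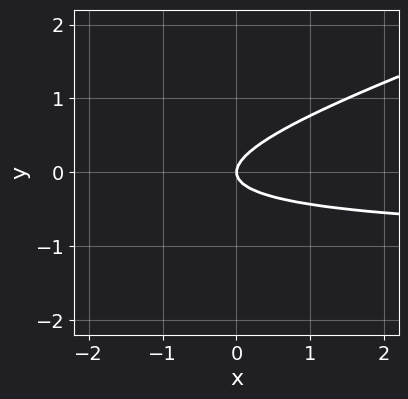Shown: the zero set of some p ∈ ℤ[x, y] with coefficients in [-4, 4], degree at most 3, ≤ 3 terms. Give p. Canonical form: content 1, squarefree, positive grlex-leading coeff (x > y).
x*y - 3*y^2 + x

The degree is 2 — no degree-1 curve has this shape.
From the axis intercepts and sections: it meets the y-axis at y = 0 (among the integer gridlines); one x-axis crossing is at x = 0.
Matching integer coefficients to the picture gives p.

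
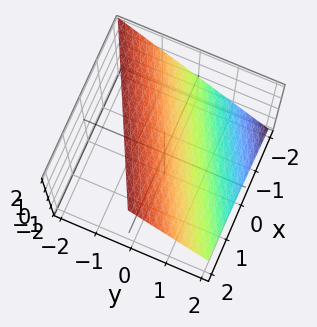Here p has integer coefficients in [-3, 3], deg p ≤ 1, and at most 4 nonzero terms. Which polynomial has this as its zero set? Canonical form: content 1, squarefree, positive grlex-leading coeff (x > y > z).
1. Degree: every cross-section is a straight line — this is a plane, so deg p = 1.
2. From the axis intercepts and sections: it meets the z-axis at z = 1 (among the integer gridlines); it meets the x-axis at x = -2 (among the integer gridlines); it crosses the y-axis at the gridline y = 1.
3. These observations pin down the coefficients.

x - 2*y - 2*z + 2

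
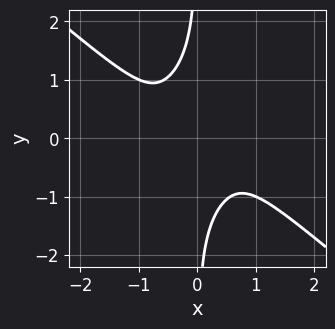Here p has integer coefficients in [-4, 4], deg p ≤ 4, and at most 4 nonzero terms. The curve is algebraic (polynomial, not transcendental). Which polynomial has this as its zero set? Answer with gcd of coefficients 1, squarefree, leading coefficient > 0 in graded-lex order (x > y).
2*x^4 - 2*x^2*y^2 + x*y^3 + 1

deg p = 4. No degree-3 curve has this shape.
Reading off the gridlines: the curve avoids every integer y-axis point in the box; it misses every integer gridline on the x-axis.
Matching integer coefficients to the picture gives p.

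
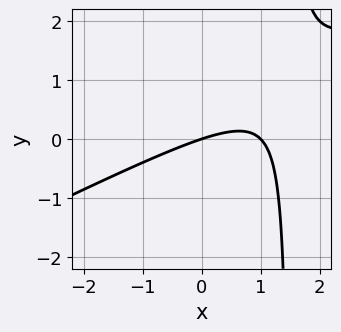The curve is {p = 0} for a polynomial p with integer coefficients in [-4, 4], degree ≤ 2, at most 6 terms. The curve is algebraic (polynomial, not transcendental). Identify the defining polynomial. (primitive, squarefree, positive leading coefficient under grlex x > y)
x^2 - 2*x*y - x + 3*y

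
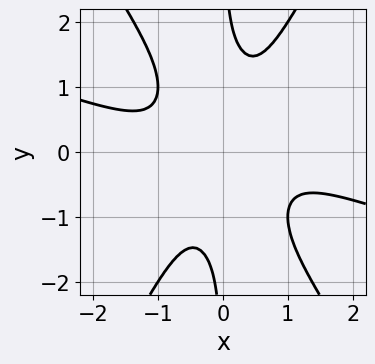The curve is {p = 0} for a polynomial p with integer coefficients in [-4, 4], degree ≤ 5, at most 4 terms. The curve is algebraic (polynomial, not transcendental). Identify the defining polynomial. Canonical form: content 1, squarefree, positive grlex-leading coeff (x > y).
(a) Degree: the shape is more complex than any degree-3 curve, so deg p = 4.
(b) Reading off the gridlines: the curve avoids every integer x-axis point in the box; no y-intercept at any integer in the box.
(c) Matching integer coefficients to the picture gives p.

x^4 + 3*x^3*y - x*y^3 + 1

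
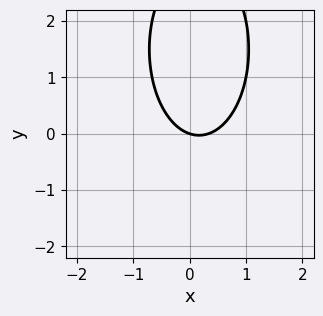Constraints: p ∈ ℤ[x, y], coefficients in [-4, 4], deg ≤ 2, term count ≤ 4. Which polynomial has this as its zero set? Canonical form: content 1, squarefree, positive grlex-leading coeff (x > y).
(a) The degree is 2 — a generic line meets the curve in up to 2 points.
(b) Checking where it meets the axes: one y-axis crossing is at y = 0; it crosses the x-axis at the gridline x = 0.
(c) The integer polynomial consistent with all of this is the stated p.

3*x^2 + y^2 - x - 3*y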